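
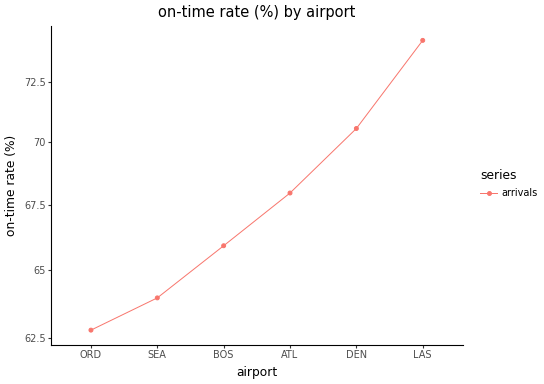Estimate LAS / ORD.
LAS ≈ 74, ORD ≈ 63; 74/63 ≈ 1.17.

≈ 1.17×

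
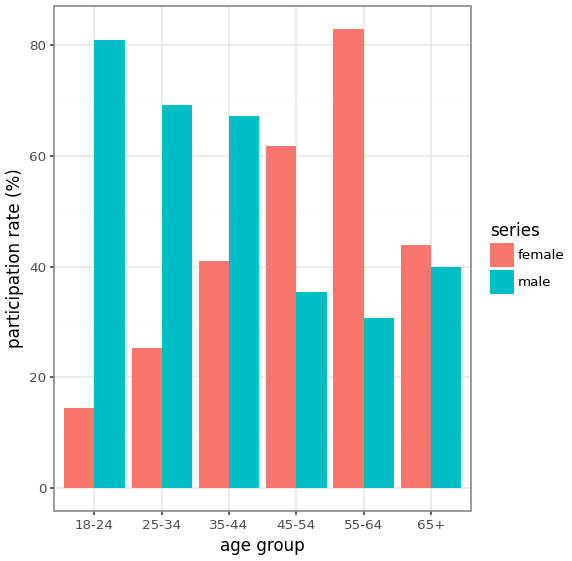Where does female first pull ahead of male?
45-54

35-44: female ≈ 40 vs male ≈ 70 (not yet); 45-54: female ≈ 60 vs male ≈ 40 (first crossover).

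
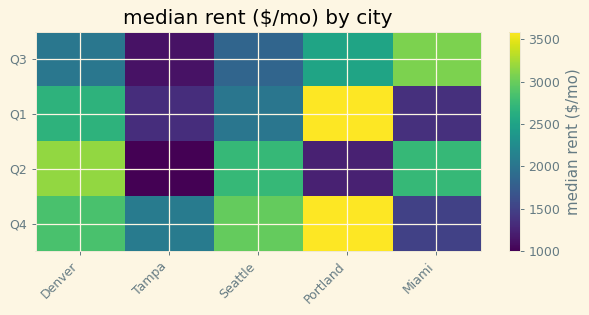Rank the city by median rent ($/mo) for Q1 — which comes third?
Top 4 for Q1: Portland ≈ 3500, Denver ≈ 2500, Seattle ≈ 2000, Miami ≈ 1500.

Seattle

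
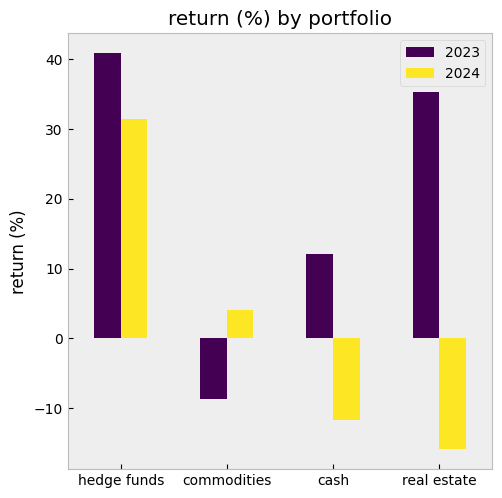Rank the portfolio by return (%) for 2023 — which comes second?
Top 3 for 2023: hedge funds ≈ 40, real estate ≈ 35, cash ≈ 10.

real estate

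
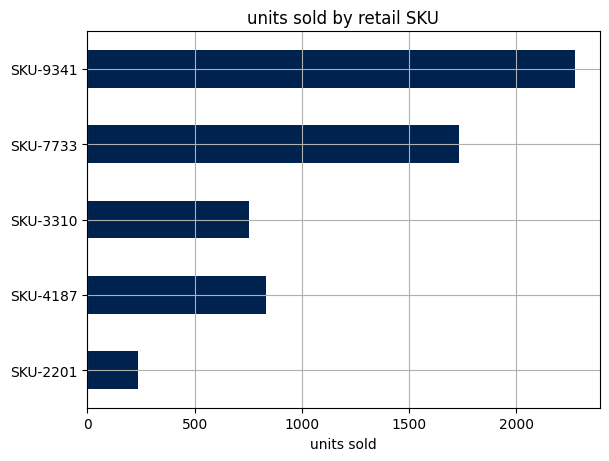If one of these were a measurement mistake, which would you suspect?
SKU-9341 ≈ 2200; the rest sit between ≈ 200 and ≈ 1800.

SKU-9341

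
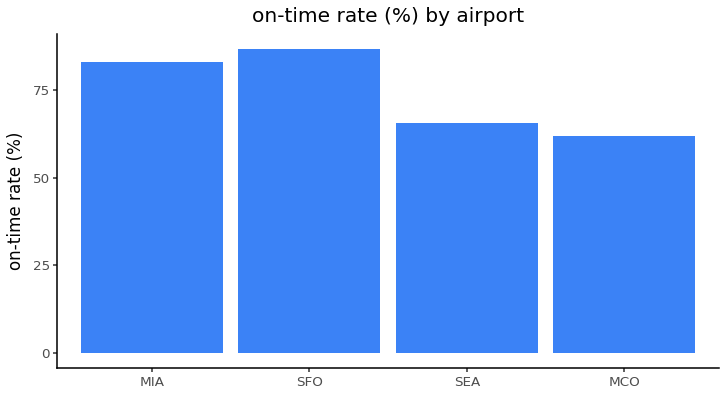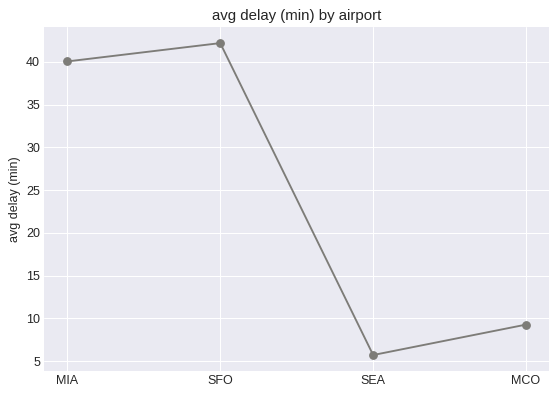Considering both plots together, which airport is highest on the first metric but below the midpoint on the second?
Chart 2 median avg delay (min) ≈ 25; below-median airports: SEA, MCO. Among those, SEA has the highest on-time rate (%) (≈ 70).

SEA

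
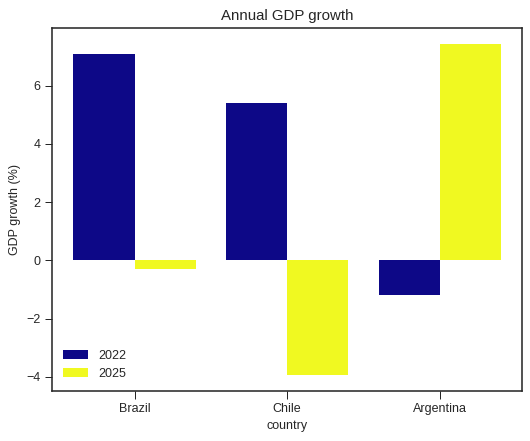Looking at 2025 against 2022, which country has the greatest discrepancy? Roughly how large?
Chile, ≈ 9 %

Chile: 2025 ≈ -4, 2022 ≈ 5 → gap ≈ 9. Next-largest (Argentina) is only ≈ 8.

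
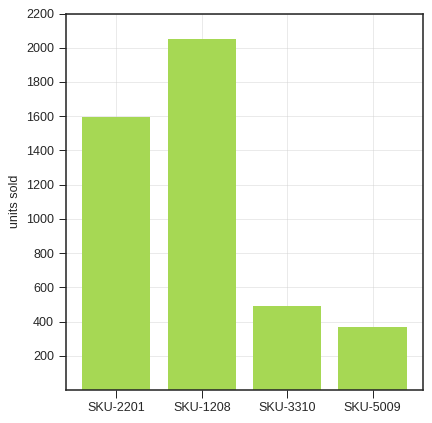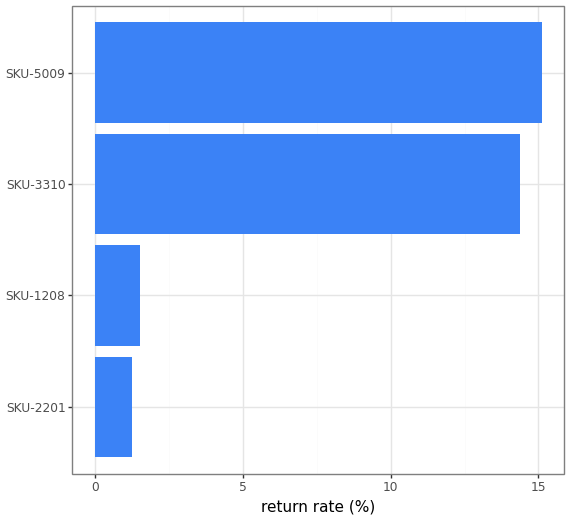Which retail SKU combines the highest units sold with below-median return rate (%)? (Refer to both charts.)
Chart 2 median return rate (%) ≈ 8; below-median retail SKUs: SKU-2201, SKU-1208. Among those, SKU-1208 has the highest units sold (≈ 2000).

SKU-1208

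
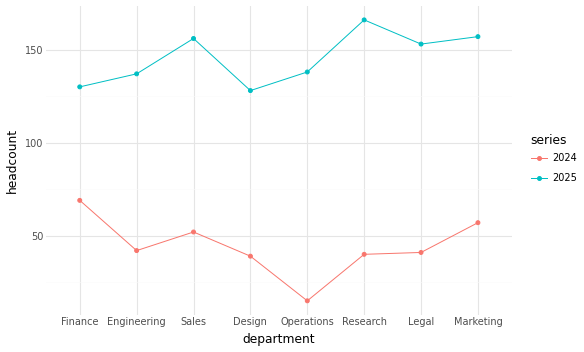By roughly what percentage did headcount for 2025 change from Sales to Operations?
Sales ≈ 160, Operations ≈ 140; (140 − 160) / 160 ≈ -12.5%.

≈ -12.5%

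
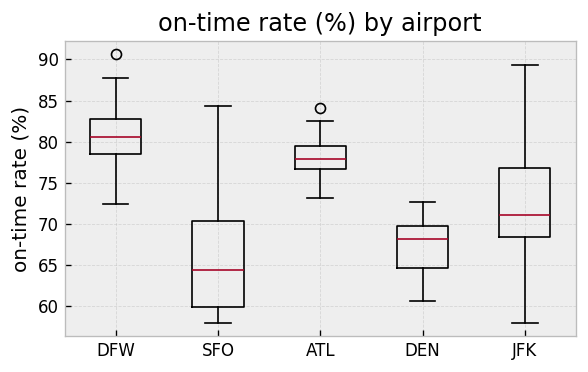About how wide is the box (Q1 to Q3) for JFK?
≈ 8

Q3 ≈ 76, Q1 ≈ 68; IQR ≈ 8.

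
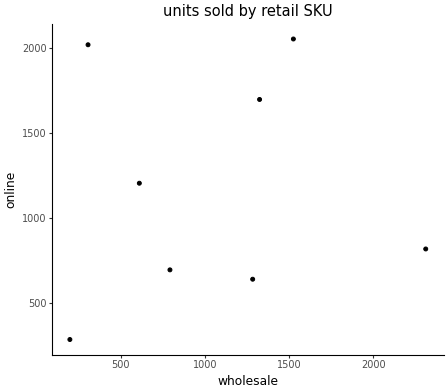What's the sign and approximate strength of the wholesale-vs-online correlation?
no clear correlation

Points are roughly uncorrelated; weak (|r| ≈ 0.1).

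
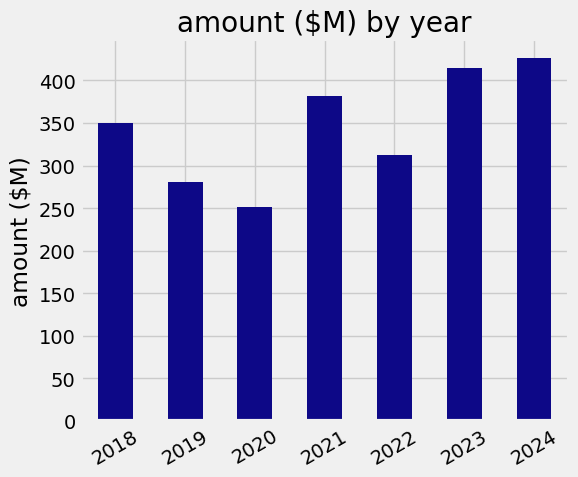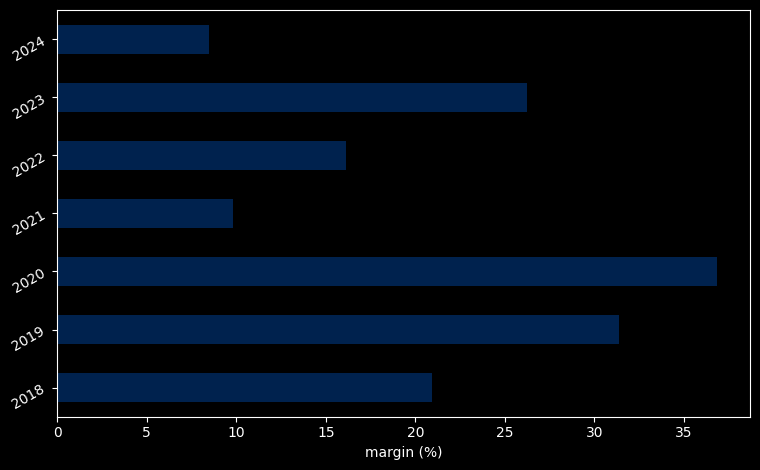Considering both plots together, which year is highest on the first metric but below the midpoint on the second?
Chart 2 median margin (%) ≈ 20; below-median years: 2021, 2022, 2024. Among those, 2024 has the highest amount ($M) (≈ 450).

2024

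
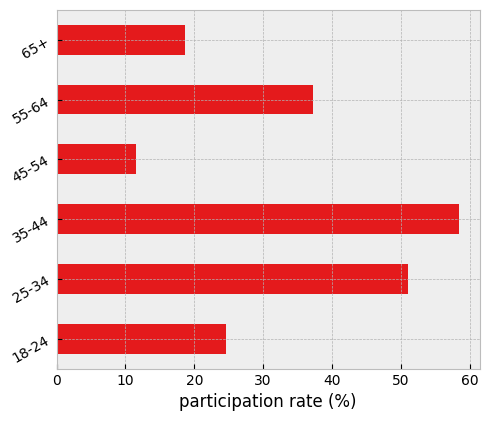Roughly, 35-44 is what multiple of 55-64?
35-44 ≈ 60, 55-64 ≈ 35; 60/35 ≈ 1.71.

≈ 1.71×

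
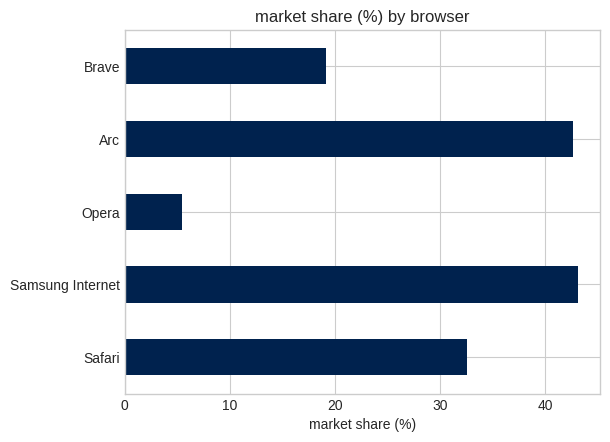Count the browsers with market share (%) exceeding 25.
Above 25: Safari, Samsung Internet, Arc.

3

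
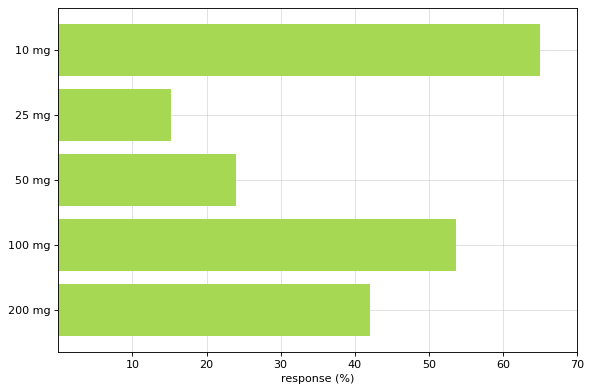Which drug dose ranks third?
200 mg

Top 4: 10 mg ≈ 70, 100 mg ≈ 50, 200 mg ≈ 40, 50 mg ≈ 20.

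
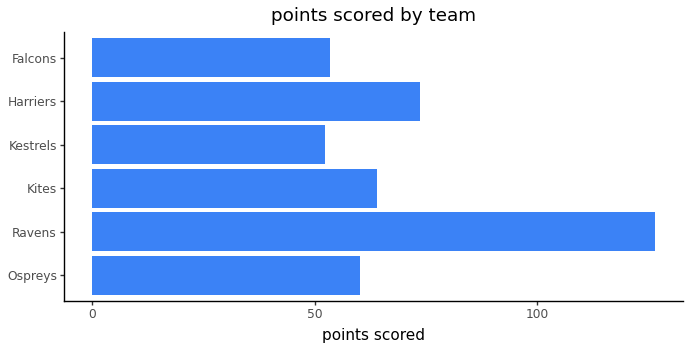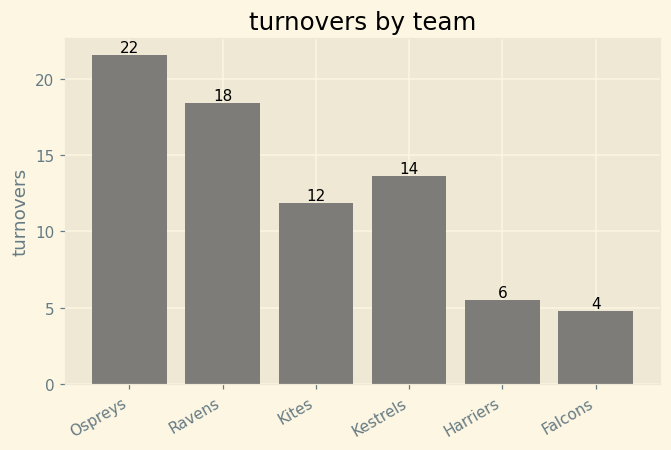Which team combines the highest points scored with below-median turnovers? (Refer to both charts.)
Chart 2 median turnovers ≈ 12; below-median teams: Kites, Harriers, Falcons. Among those, Harriers has the highest points scored (≈ 80).

Harriers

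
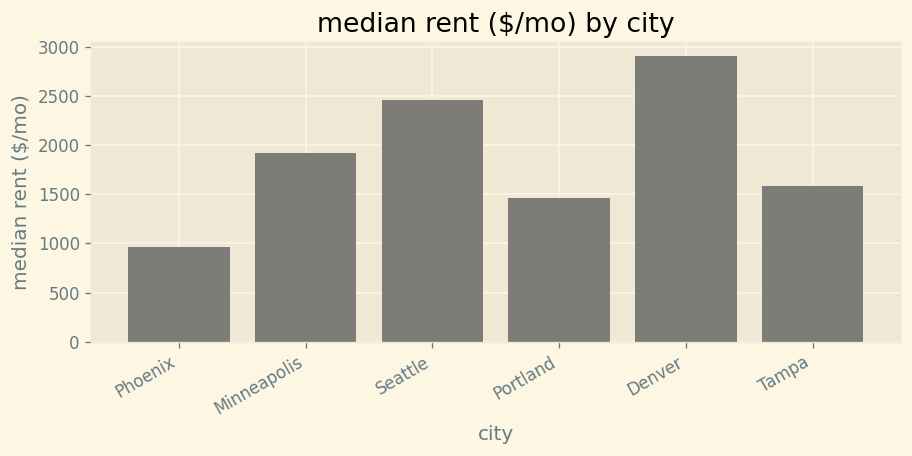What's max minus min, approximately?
Max Denver ≈ 3000, min Phoenix ≈ 1000; range ≈ 2000.

≈ 2000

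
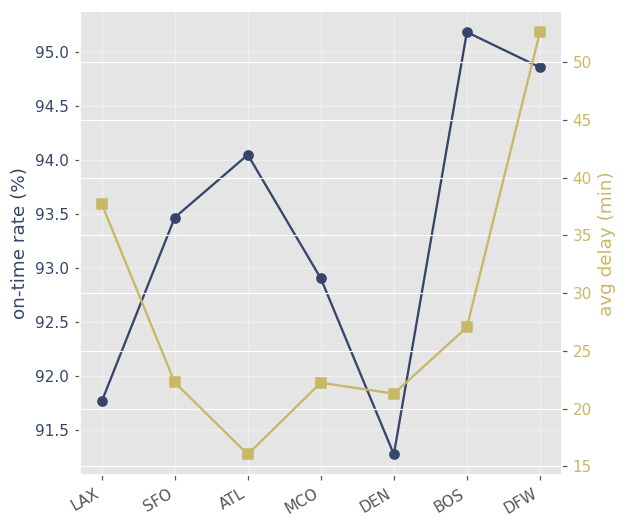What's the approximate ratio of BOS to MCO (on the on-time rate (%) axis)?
BOS ≈ 95.0, MCO ≈ 93.0; 95.0/93.0 ≈ 1.02.

≈ 1.02×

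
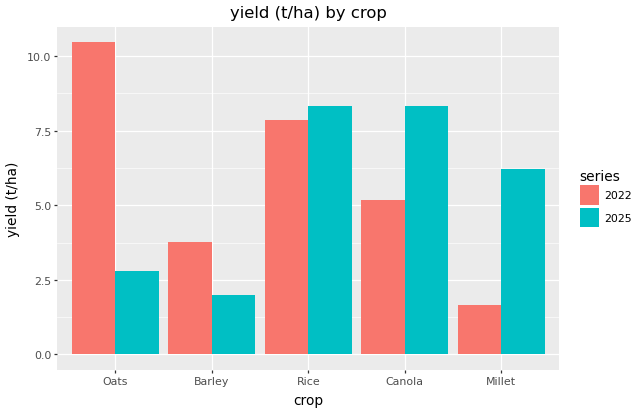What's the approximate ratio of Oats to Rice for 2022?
Oats ≈ 10, Rice ≈ 8; 10/8 ≈ 1.25.

≈ 1.25×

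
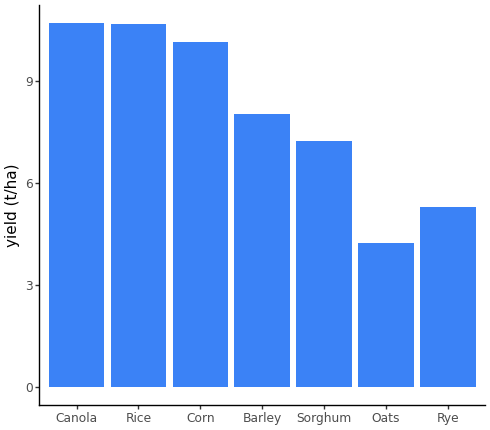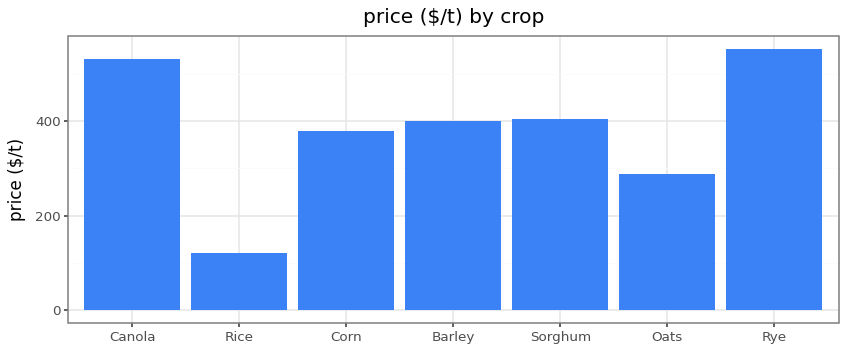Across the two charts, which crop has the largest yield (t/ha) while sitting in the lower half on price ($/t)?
Chart 2 median price ($/t) ≈ 400; below-median crops: Rice, Corn, Oats. Among those, Rice has the highest yield (t/ha) (≈ 11).

Rice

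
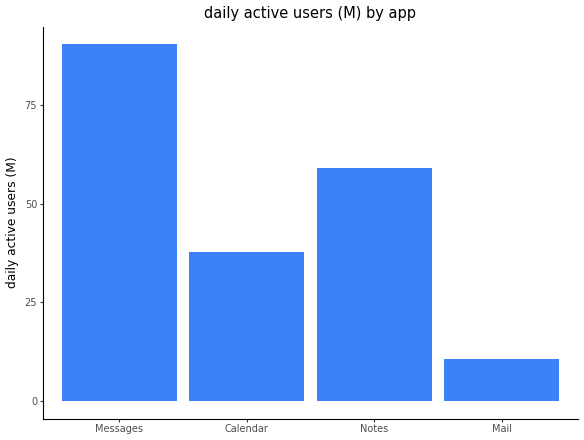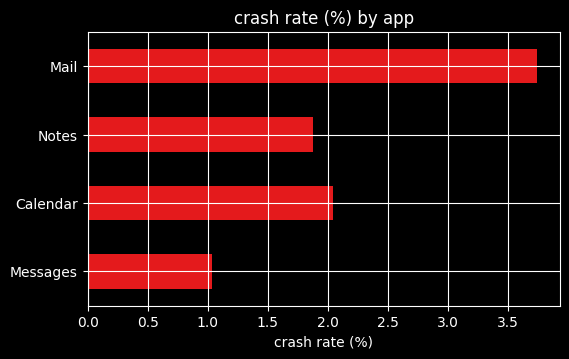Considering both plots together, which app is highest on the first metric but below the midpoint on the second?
Messages

Chart 2 median crash rate (%) ≈ 2; below-median apps: Messages, Notes. Among those, Messages has the highest daily active users (M) (≈ 90).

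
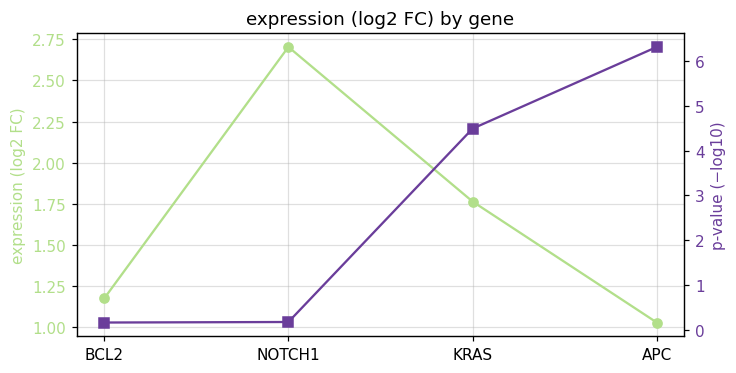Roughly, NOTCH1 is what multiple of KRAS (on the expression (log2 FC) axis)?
NOTCH1 ≈ 2.8, KRAS ≈ 1.8; 2.8/1.8 ≈ 1.56.

≈ 1.56×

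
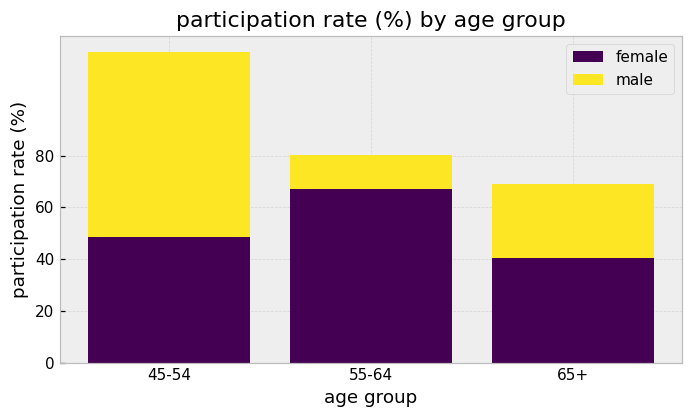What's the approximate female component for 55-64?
≈ 60

female top ≈ 60, bottom ≈ 0; segment ≈ 60.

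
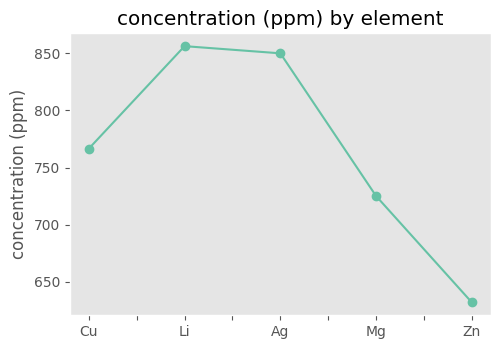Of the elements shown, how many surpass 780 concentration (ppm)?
Above 780: Li, Ag.

2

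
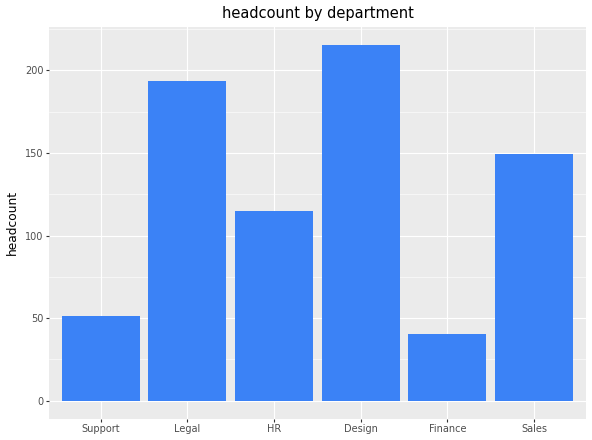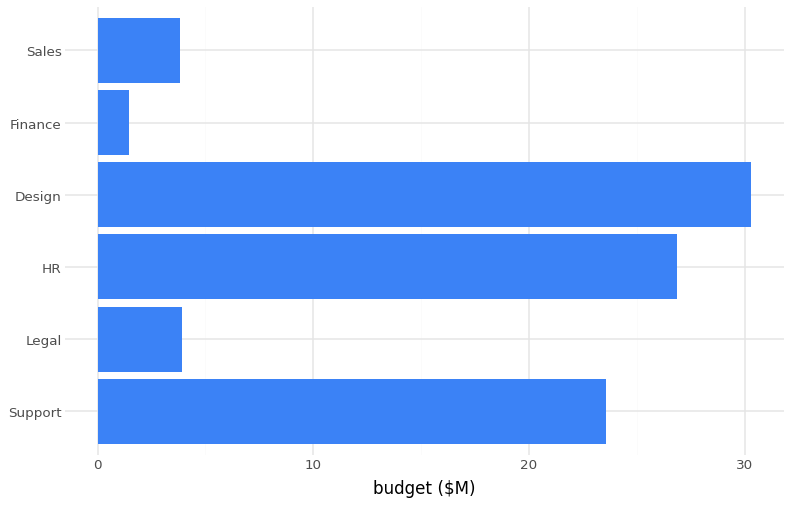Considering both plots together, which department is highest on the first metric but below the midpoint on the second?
Legal

Chart 2 median budget ($M) ≈ 15; below-median departments: Legal, Finance, Sales. Among those, Legal has the highest headcount (≈ 200).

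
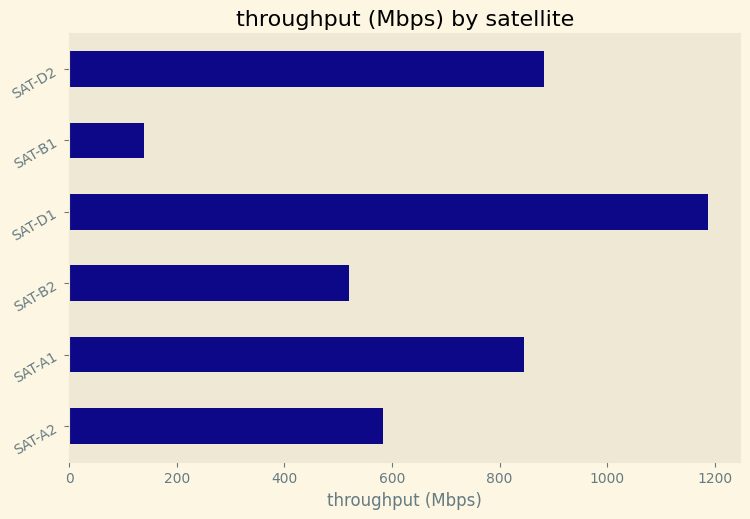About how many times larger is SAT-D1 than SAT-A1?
≈ 1.5×

SAT-D1 ≈ 1200, SAT-A1 ≈ 800; 1200/800 ≈ 1.5.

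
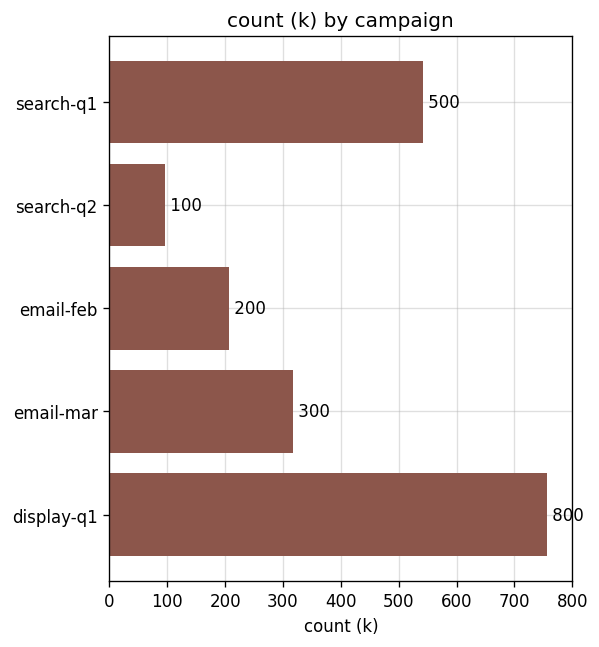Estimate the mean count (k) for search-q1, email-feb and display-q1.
≈ 500

(500 + 200 + 800) / 3 ≈ 500.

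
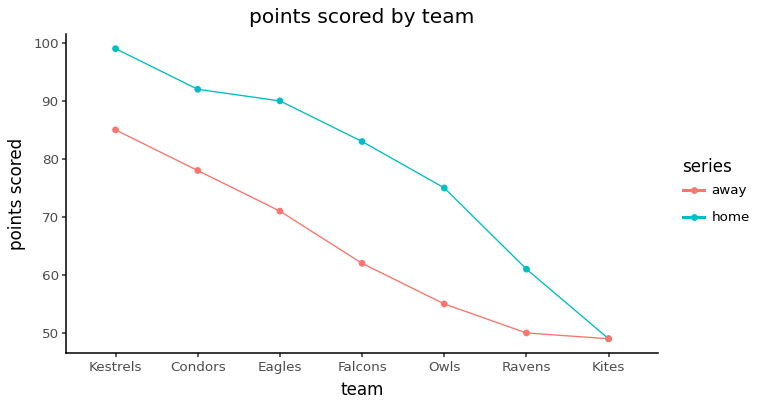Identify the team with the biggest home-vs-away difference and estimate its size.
Falcons, ≈ 25

Falcons: home ≈ 85, away ≈ 60 → gap ≈ 25. Next-largest (Owls) is only ≈ 20.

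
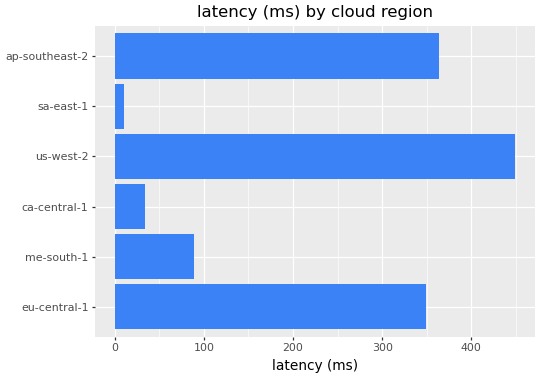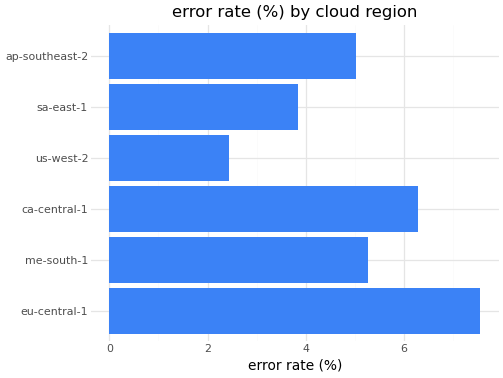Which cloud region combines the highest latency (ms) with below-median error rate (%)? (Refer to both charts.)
Chart 2 median error rate (%) ≈ 5; below-median cloud regions: us-west-2, sa-east-1, ap-southeast-2. Among those, us-west-2 has the highest latency (ms) (≈ 450).

us-west-2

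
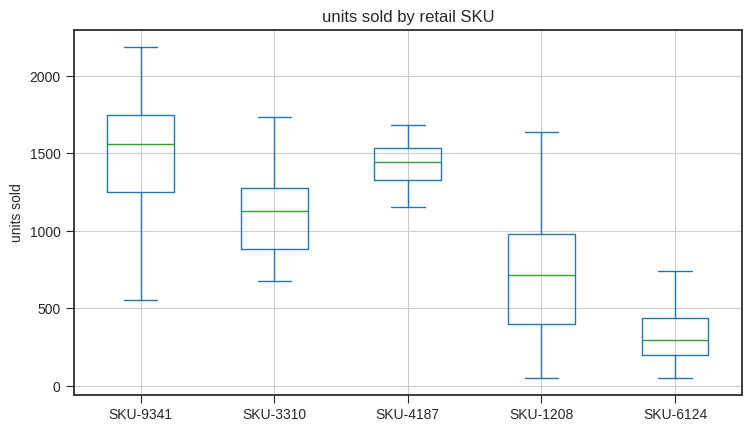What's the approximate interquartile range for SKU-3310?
≈ 400

Q3 ≈ 1300, Q1 ≈ 900; IQR ≈ 400.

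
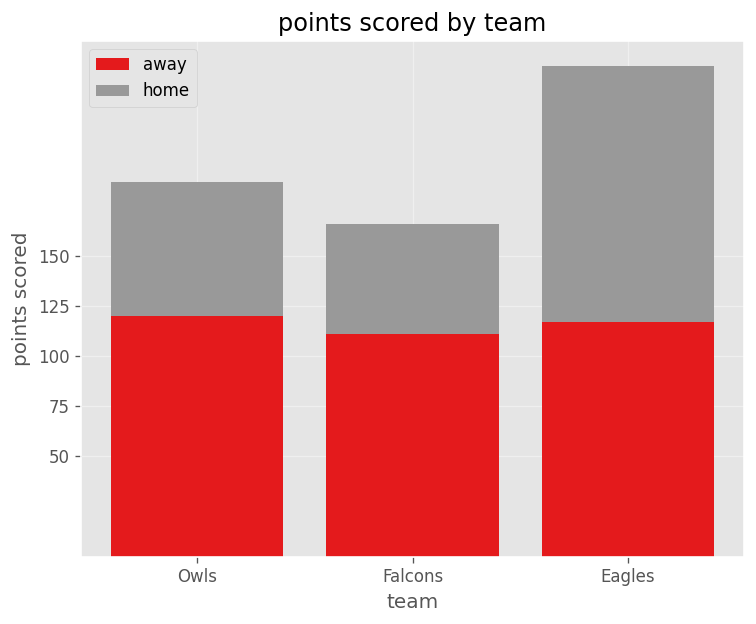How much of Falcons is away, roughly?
≈ 100

away top ≈ 100, bottom ≈ 0; segment ≈ 100.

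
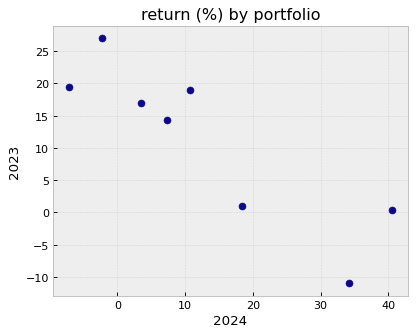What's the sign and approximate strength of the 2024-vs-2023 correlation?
Points are negatively correlated; strong (|r| ≈ 0.9).

negative, strong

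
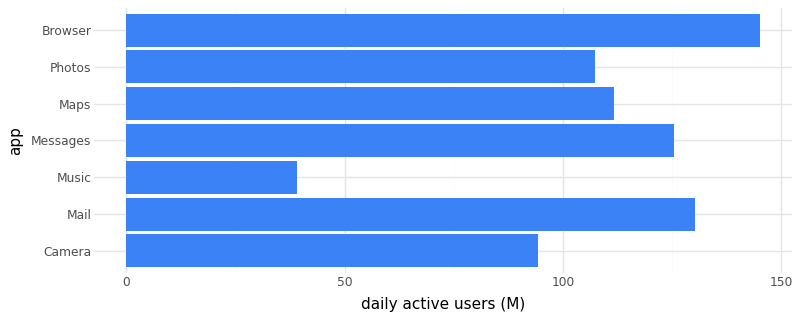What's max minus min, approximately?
Max Browser ≈ 140, min Music ≈ 40; range ≈ 100.

≈ 100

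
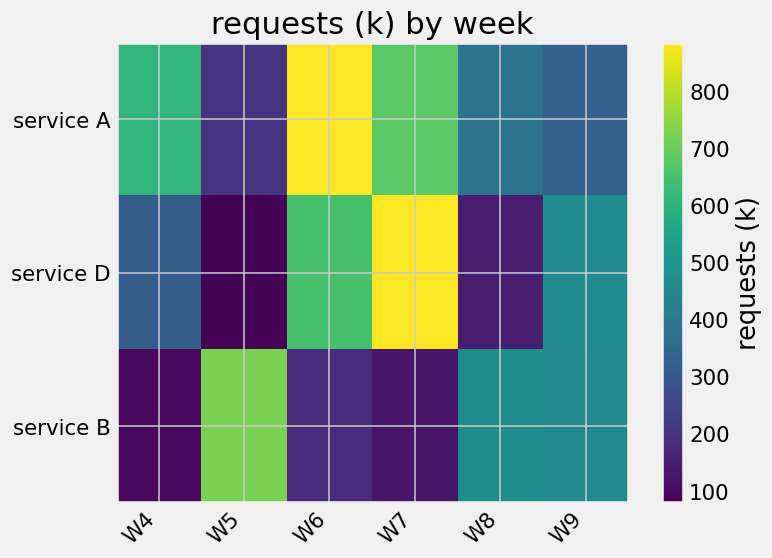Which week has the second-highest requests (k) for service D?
Top 3 for service D: W7 ≈ 900, W6 ≈ 700, W9 ≈ 500.

W6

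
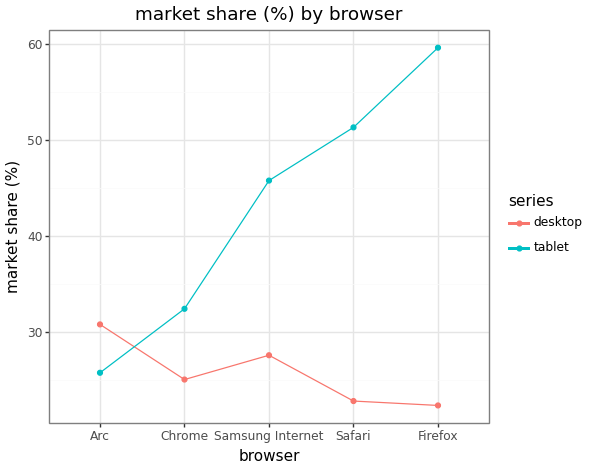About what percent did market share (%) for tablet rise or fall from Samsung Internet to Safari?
Samsung Internet ≈ 45, Safari ≈ 50; (50 − 45) / 45 ≈ +11.1%.

≈ +11.1%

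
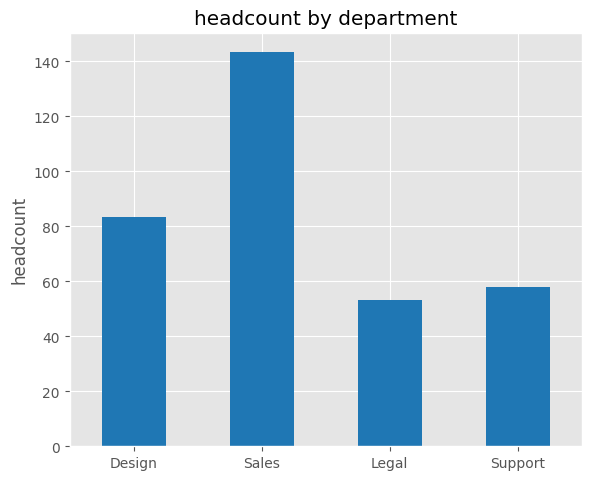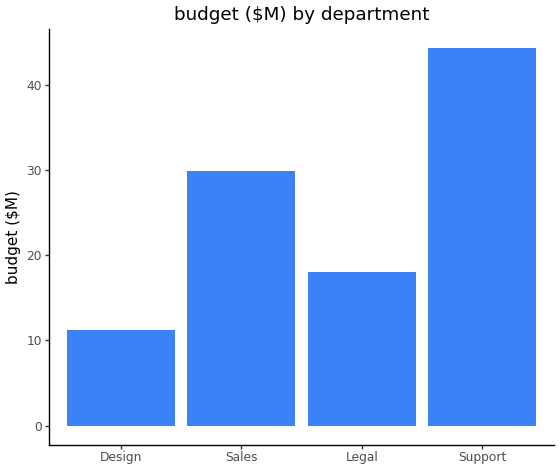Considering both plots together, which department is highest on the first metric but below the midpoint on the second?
Design

Chart 2 median budget ($M) ≈ 25; below-median departments: Design, Legal. Among those, Design has the highest headcount (≈ 80).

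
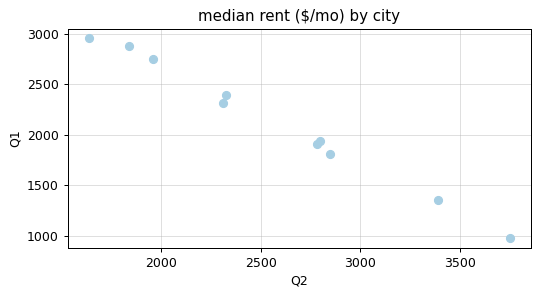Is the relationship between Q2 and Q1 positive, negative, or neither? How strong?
negative, strong

Points are negatively correlated; strong (|r| ≈ 1.0).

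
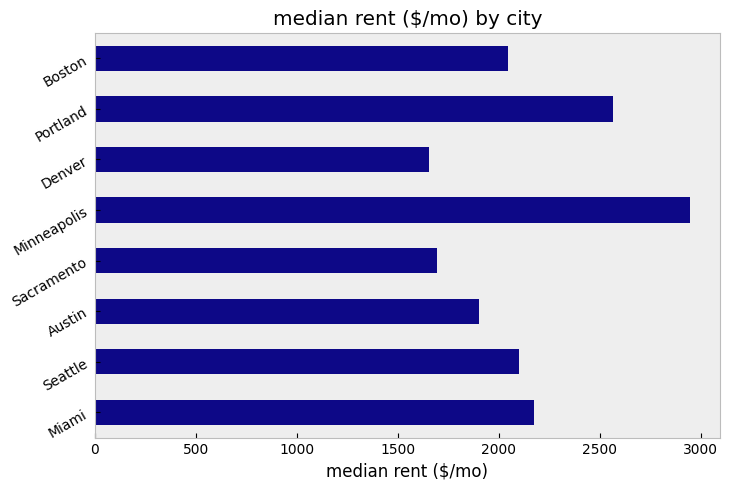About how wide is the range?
Max Minneapolis ≈ 3000, min Denver ≈ 1500; range ≈ 1500.

≈ 1500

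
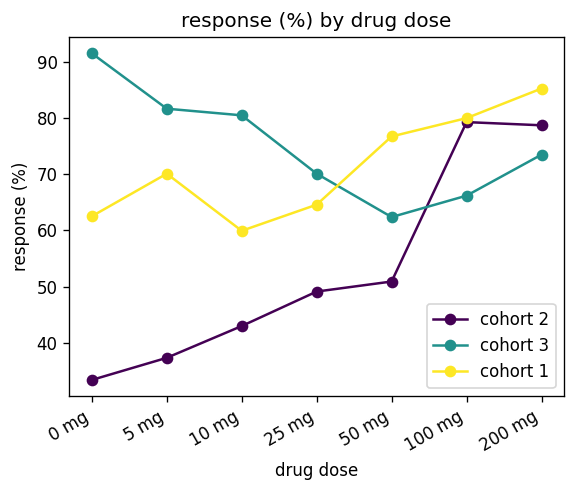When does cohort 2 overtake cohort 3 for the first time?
100 mg

50 mg: cohort 2 ≈ 50 vs cohort 3 ≈ 60 (not yet); 100 mg: cohort 2 ≈ 80 vs cohort 3 ≈ 65 (first crossover).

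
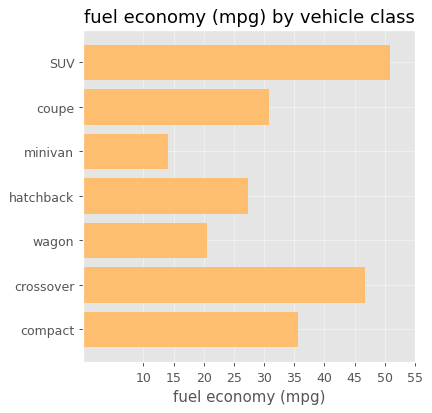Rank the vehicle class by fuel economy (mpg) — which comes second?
crossover

Top 3: SUV ≈ 50, crossover ≈ 45, compact ≈ 35.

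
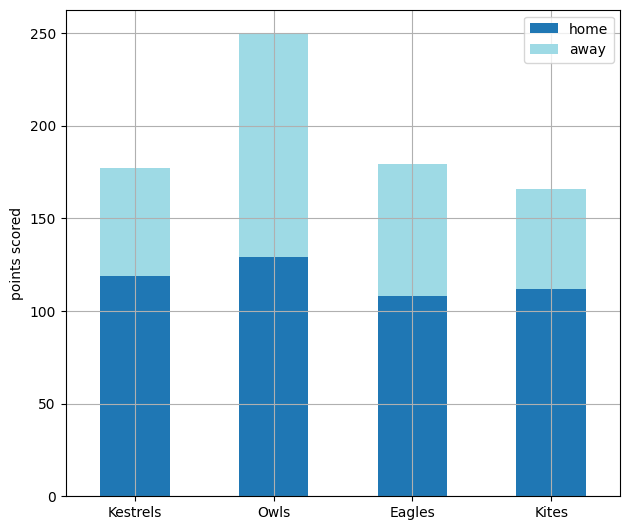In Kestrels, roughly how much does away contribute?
≈ 50

away top ≈ 175, bottom ≈ 125; segment ≈ 50.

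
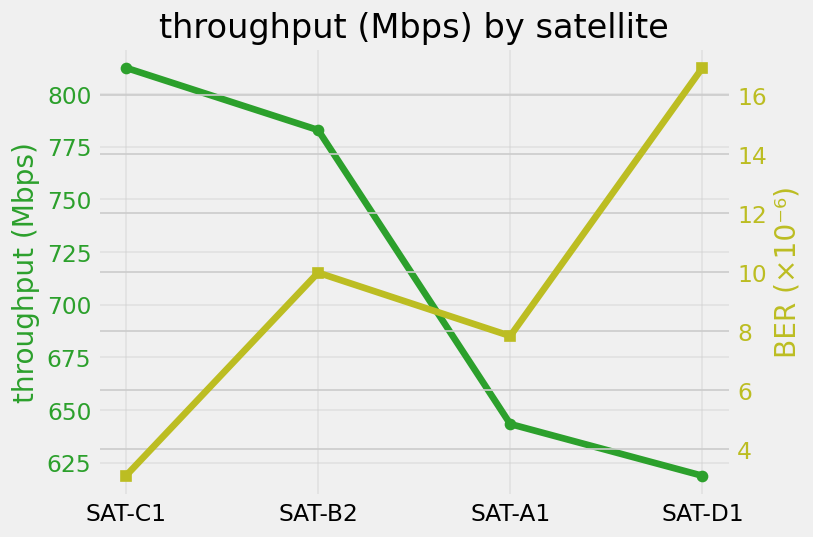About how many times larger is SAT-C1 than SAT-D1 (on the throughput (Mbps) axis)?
SAT-C1 ≈ 820, SAT-D1 ≈ 620; 820/620 ≈ 1.32.

≈ 1.32×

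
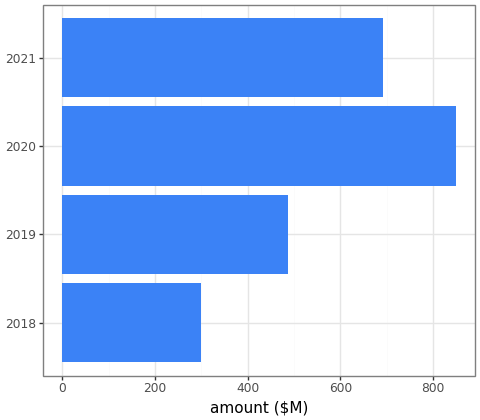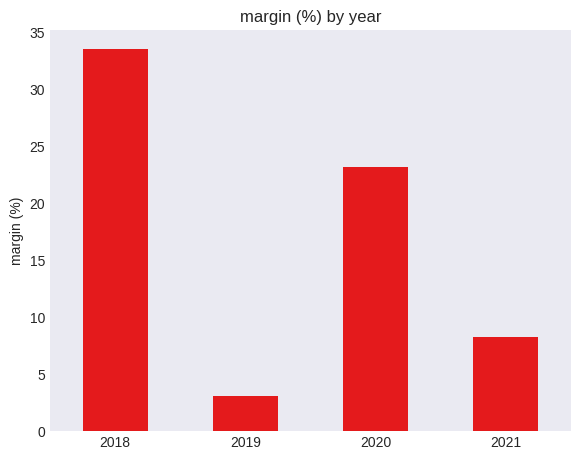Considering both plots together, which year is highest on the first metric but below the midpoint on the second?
2021

Chart 2 median margin (%) ≈ 15; below-median years: 2019, 2021. Among those, 2021 has the highest amount ($M) (≈ 700).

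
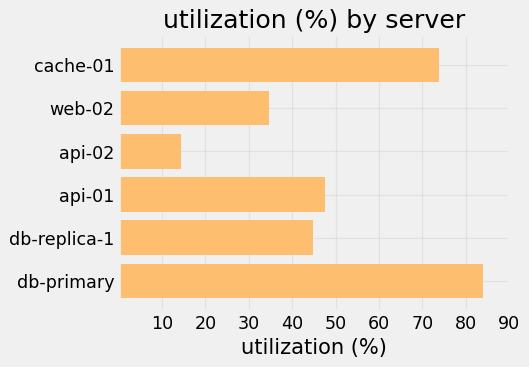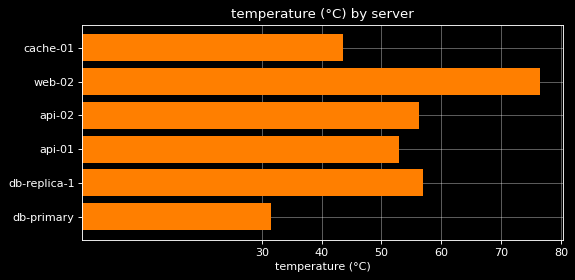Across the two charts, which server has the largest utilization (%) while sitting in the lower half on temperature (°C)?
Chart 2 median temperature (°C) ≈ 50; below-median servers: cache-01, api-01, db-primary. Among those, db-primary has the highest utilization (%) (≈ 80).

db-primary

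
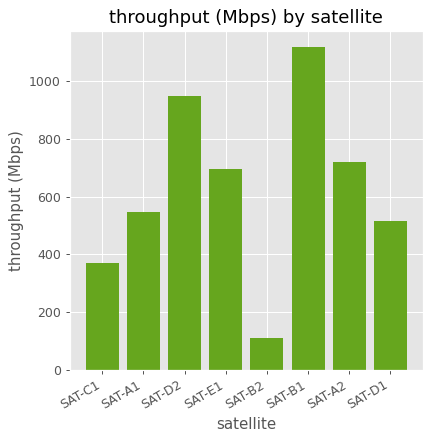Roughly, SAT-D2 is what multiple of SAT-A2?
≈ 1.43×

SAT-D2 ≈ 1000, SAT-A2 ≈ 700; 1000/700 ≈ 1.43.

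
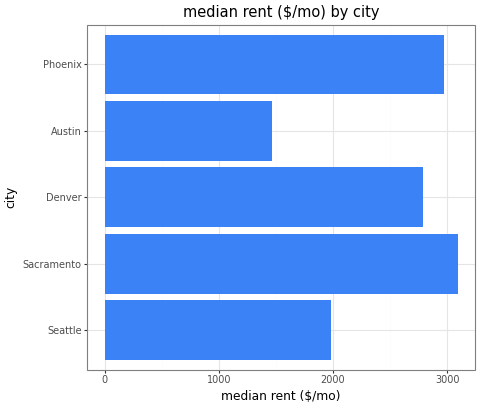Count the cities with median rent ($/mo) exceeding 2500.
3

Above 2500: Sacramento, Denver, Phoenix.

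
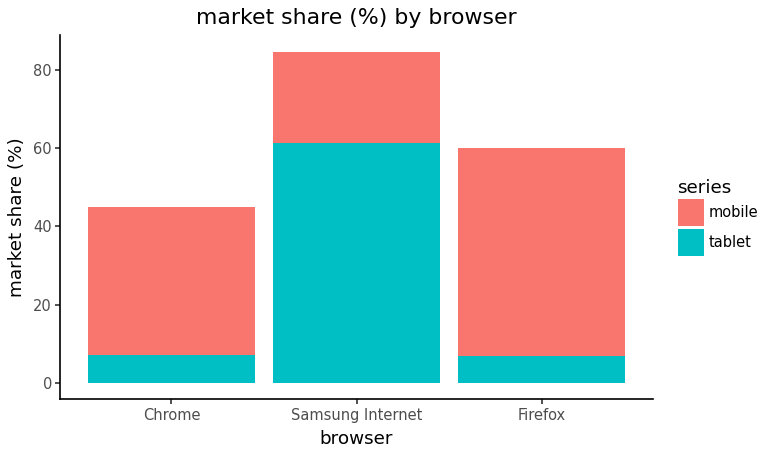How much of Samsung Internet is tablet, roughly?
≈ 60

tablet top ≈ 60, bottom ≈ 0; segment ≈ 60.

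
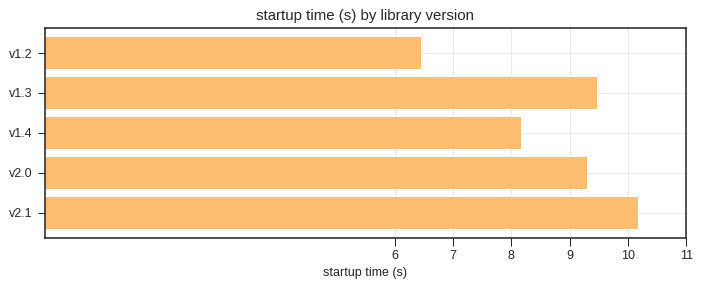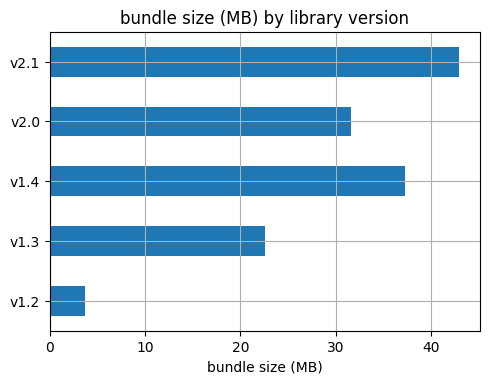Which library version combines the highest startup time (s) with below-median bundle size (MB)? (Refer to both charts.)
Chart 2 median bundle size (MB) ≈ 30; below-median library versions: v1.2, v1.3. Among those, v1.3 has the highest startup time (s) (≈ 9).

v1.3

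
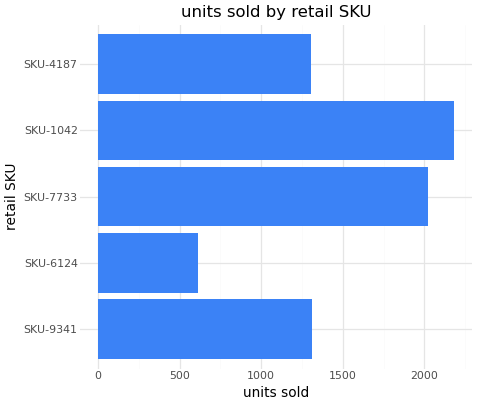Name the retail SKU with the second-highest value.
Top 3: SKU-1042 ≈ 2200, SKU-7733 ≈ 2000, SKU-9341 ≈ 1400.

SKU-7733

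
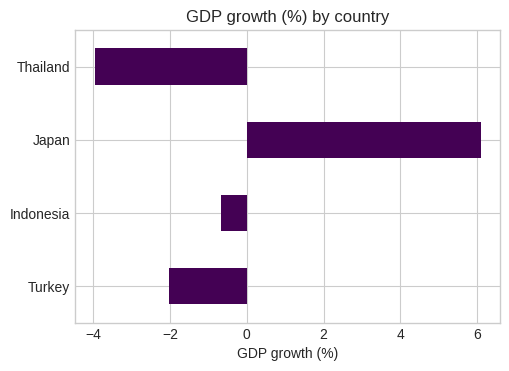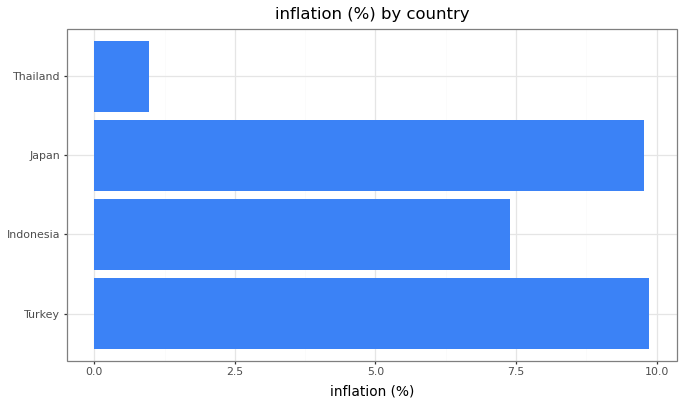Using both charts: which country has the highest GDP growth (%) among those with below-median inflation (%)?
Indonesia

Chart 2 median inflation (%) ≈ 9; below-median countries: Indonesia, Thailand. Among those, Indonesia has the highest GDP growth (%) (≈ -1).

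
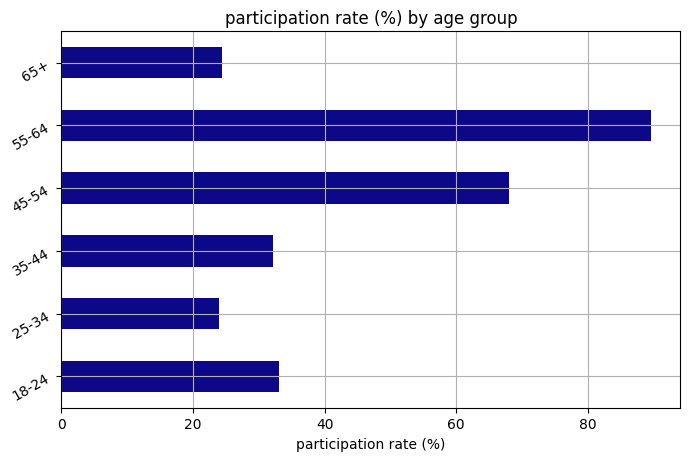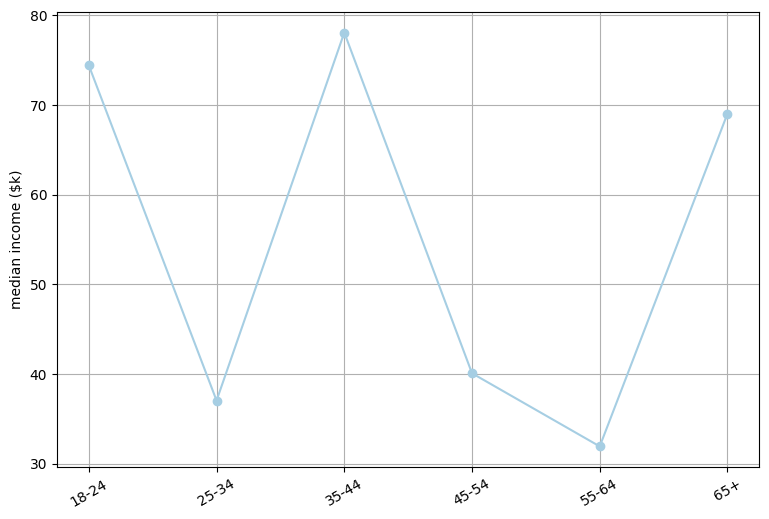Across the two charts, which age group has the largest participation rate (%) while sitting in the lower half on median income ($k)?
55-64

Chart 2 median median income ($k) ≈ 50; below-median age groups: 25-34, 45-54, 55-64. Among those, 55-64 has the highest participation rate (%) (≈ 90).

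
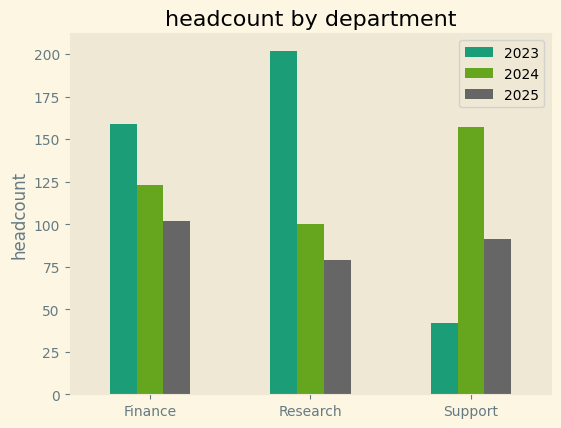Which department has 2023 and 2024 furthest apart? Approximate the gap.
Support, ≈ 120

Support: 2023 ≈ 40, 2024 ≈ 160 → gap ≈ 120. Next-largest (Research) is only ≈ 100.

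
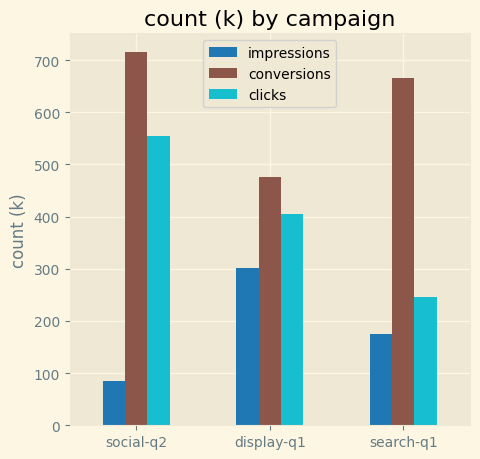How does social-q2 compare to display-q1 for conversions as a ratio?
social-q2 ≈ 700, display-q1 ≈ 500; 700/500 ≈ 1.4.

≈ 1.4×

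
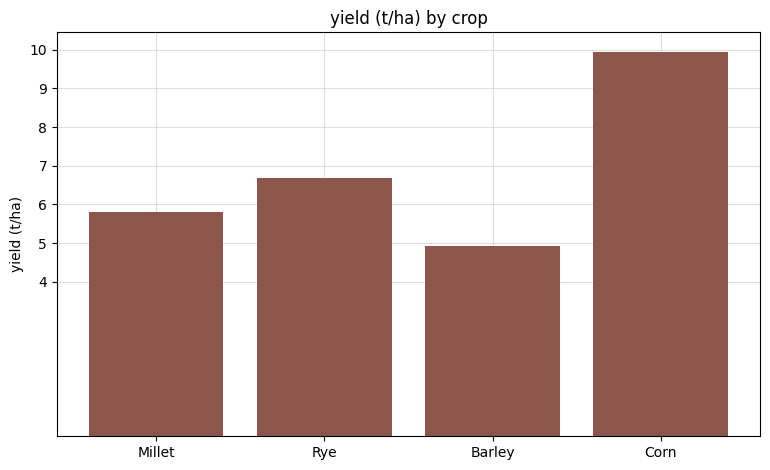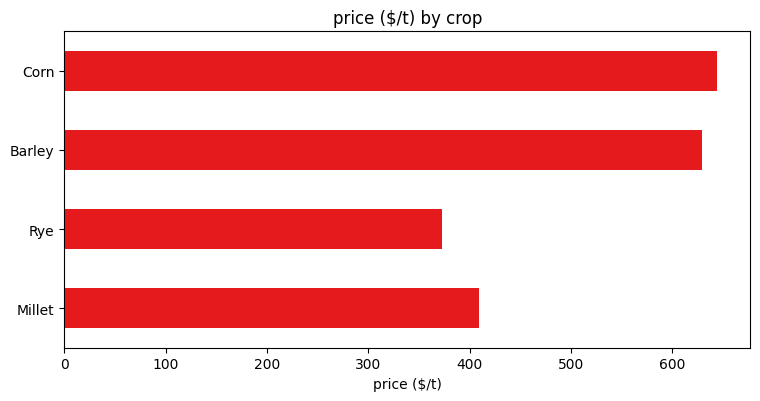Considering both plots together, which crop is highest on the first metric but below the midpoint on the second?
Rye

Chart 2 median price ($/t) ≈ 500; below-median crops: Millet, Rye. Among those, Rye has the highest yield (t/ha) (≈ 7).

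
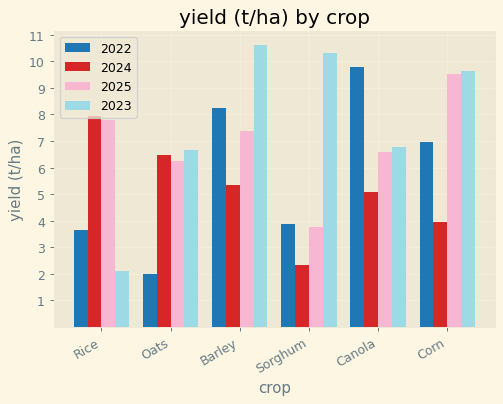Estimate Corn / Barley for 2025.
≈ 1.43×

Corn ≈ 10, Barley ≈ 7; 10/7 ≈ 1.43.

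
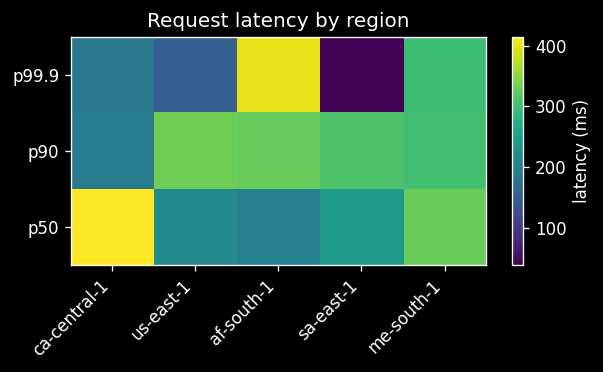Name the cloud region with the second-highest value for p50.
Top 3 for p50: ca-central-1 ≈ 400, me-south-1 ≈ 350, sa-east-1 ≈ 250.

me-south-1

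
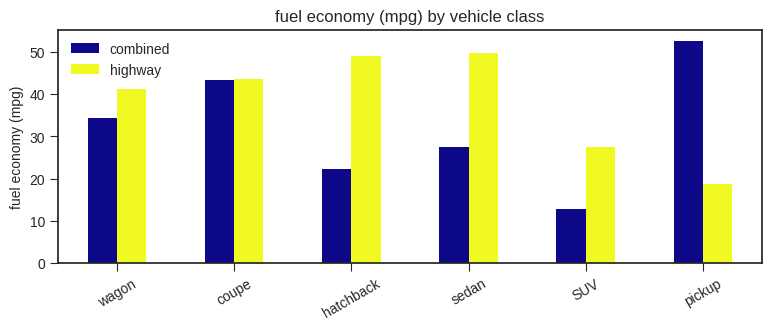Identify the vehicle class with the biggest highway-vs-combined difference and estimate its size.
pickup: highway ≈ 20, combined ≈ 55 → gap ≈ 35. Next-largest (hatchback) is only ≈ 30.

pickup, ≈ 35 mpg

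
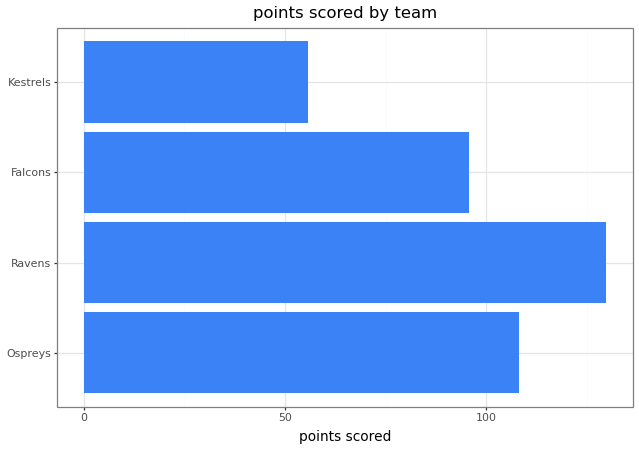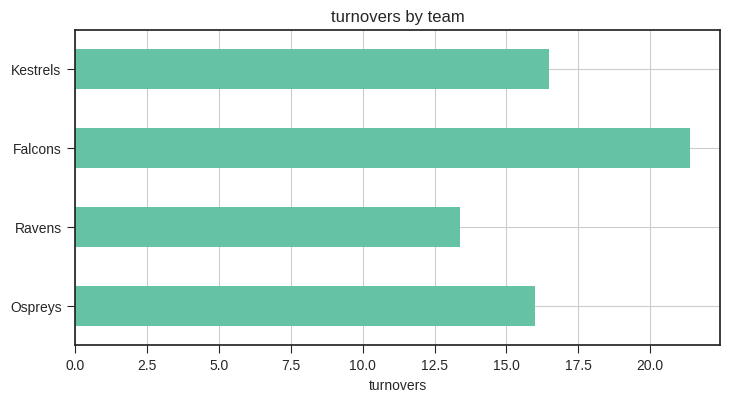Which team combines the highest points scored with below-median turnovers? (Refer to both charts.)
Ravens

Chart 2 median turnovers ≈ 16; below-median teams: Ospreys, Ravens. Among those, Ravens has the highest points scored (≈ 120).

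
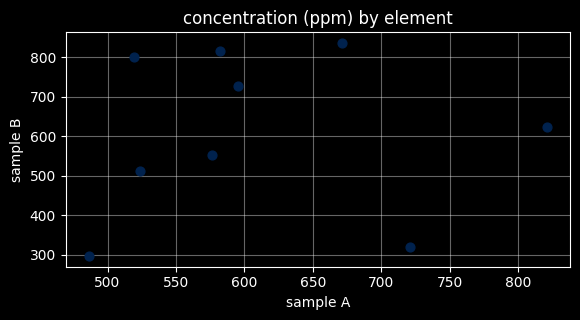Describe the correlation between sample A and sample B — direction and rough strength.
no clear correlation

Points are roughly uncorrelated; weak (|r| ≈ 0.0).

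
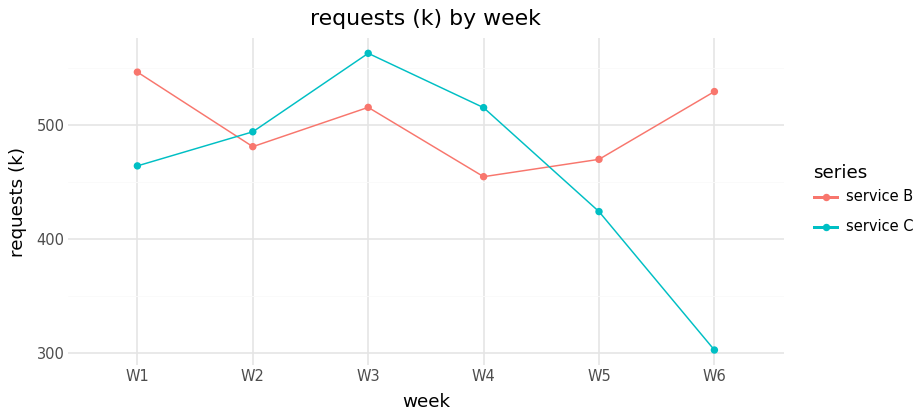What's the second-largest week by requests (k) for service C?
Top 3 for service C: W3 ≈ 575, W4 ≈ 525, W2 ≈ 500.

W4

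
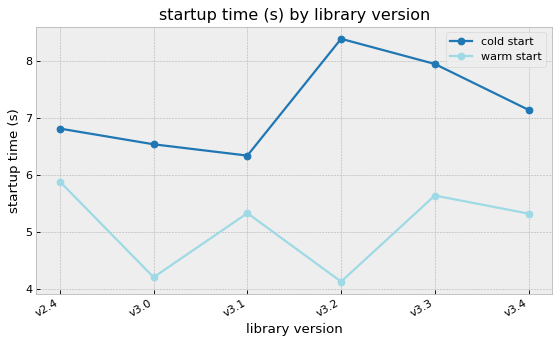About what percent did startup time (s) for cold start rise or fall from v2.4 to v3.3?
v2.4 ≈ 7.0, v3.3 ≈ 8.0; (8.0 − 7.0) / 7.0 ≈ +14.3%.

≈ +14.3%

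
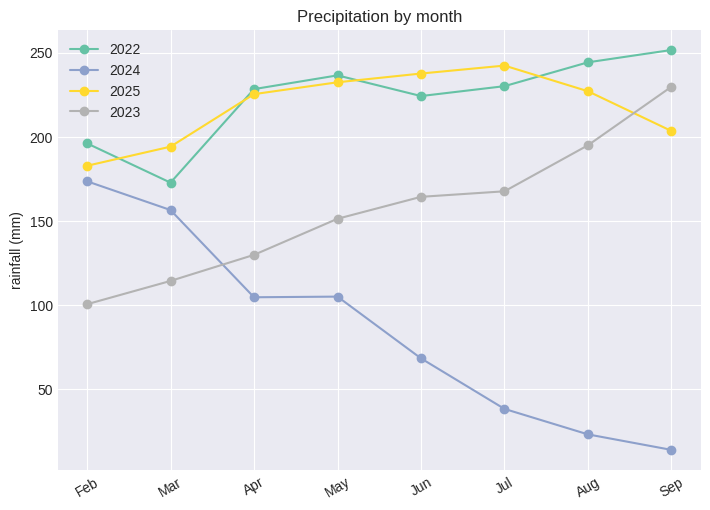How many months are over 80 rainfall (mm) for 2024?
Above 80: Feb, Mar, Apr, May.

4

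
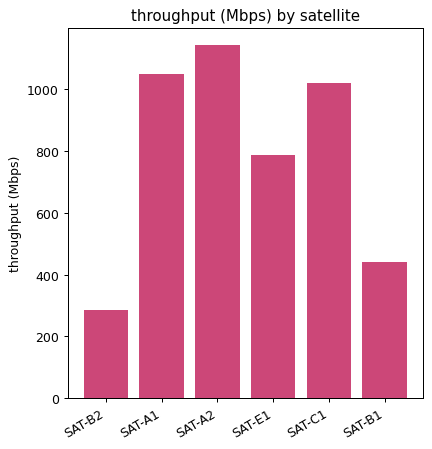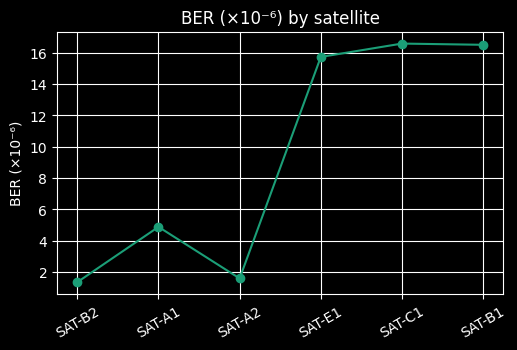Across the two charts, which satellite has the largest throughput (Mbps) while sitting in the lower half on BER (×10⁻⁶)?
SAT-A2

Chart 2 median BER (×10⁻⁶) ≈ 10; below-median satellites: SAT-B2, SAT-A1, SAT-A2. Among those, SAT-A2 has the highest throughput (Mbps) (≈ 1200).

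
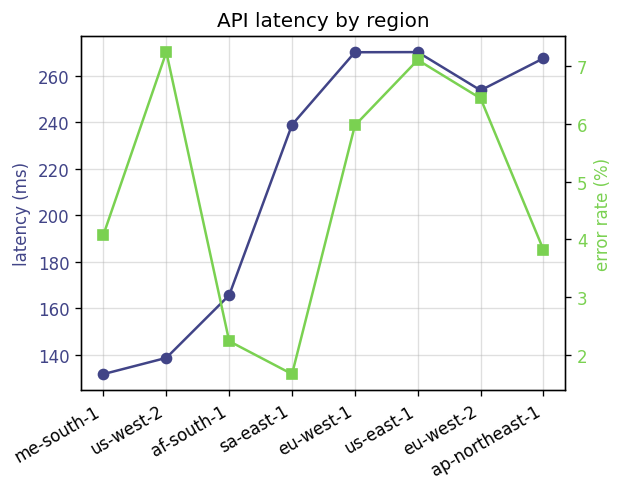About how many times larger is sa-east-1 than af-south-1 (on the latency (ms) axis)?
sa-east-1 ≈ 240, af-south-1 ≈ 160; 240/160 ≈ 1.5.

≈ 1.5×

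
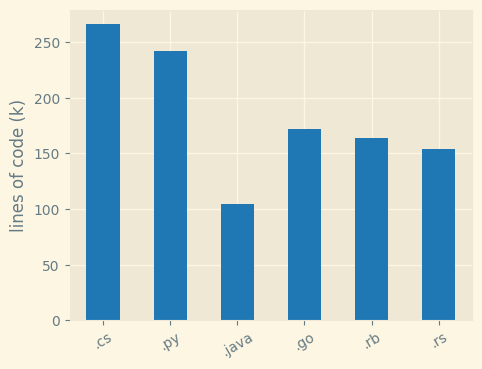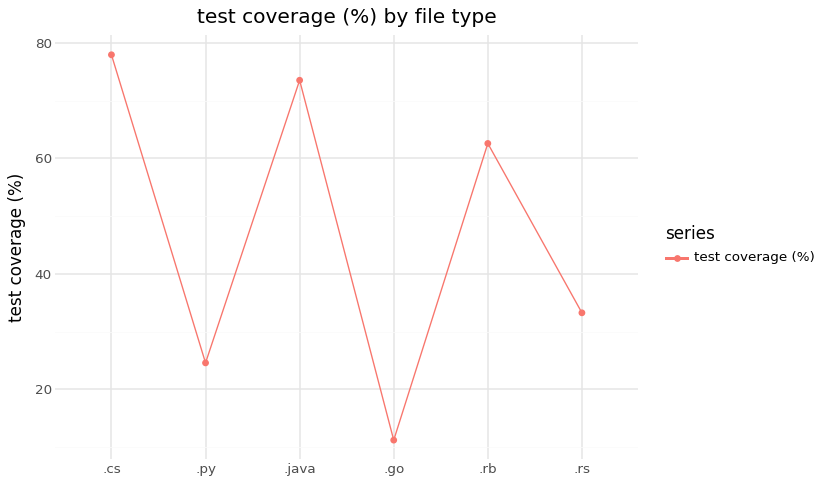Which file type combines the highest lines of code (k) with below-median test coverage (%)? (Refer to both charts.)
Chart 2 median test coverage (%) ≈ 50; below-median file types: .py, .go, .rs. Among those, .py has the highest lines of code (k) (≈ 250).

.py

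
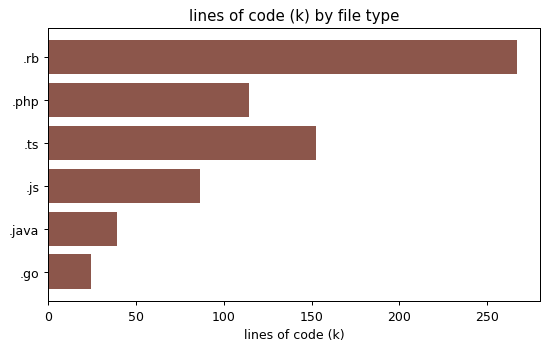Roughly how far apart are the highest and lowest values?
Max .rb ≈ 275, min .go ≈ 25; range ≈ 250.

≈ 250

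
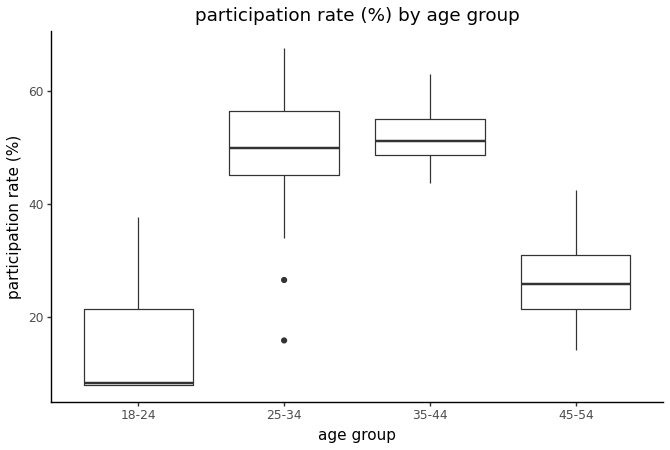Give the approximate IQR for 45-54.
Q3 ≈ 30, Q1 ≈ 20; IQR ≈ 10.

≈ 10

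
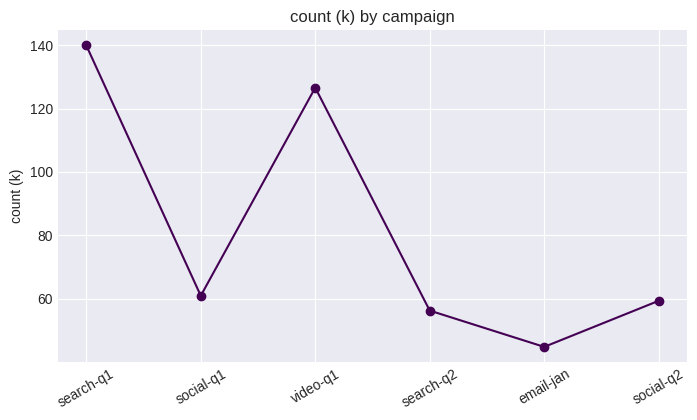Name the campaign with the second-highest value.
video-q1

Top 3: search-q1 ≈ 140, video-q1 ≈ 130, social-q1 ≈ 60.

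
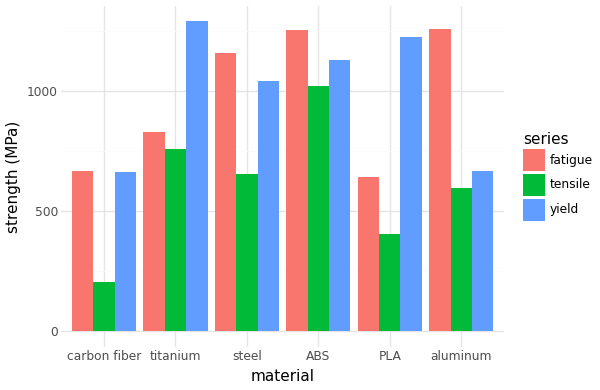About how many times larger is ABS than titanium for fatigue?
≈ 1.5×

ABS ≈ 1200, titanium ≈ 800; 1200/800 ≈ 1.5.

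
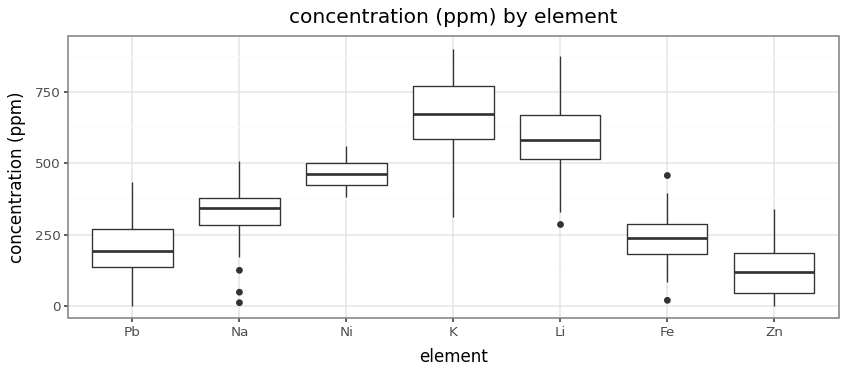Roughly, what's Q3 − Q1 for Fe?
Q3 ≈ 300, Q1 ≈ 200; IQR ≈ 100.

≈ 100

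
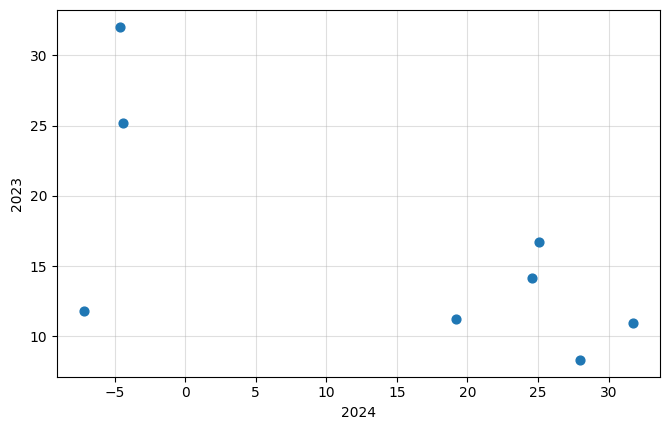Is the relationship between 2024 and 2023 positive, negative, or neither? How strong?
Points are negatively correlated; moderate (|r| ≈ 0.6).

negative, moderate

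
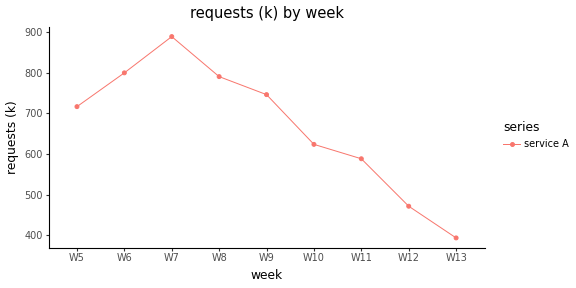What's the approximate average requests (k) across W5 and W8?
≈ 750

(700 + 800) / 2 ≈ 750.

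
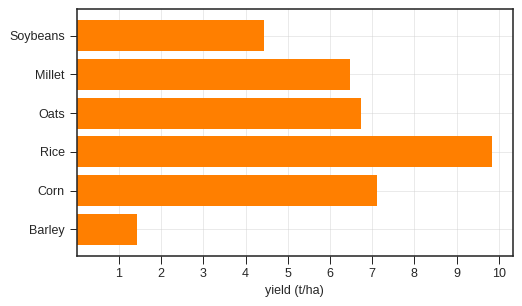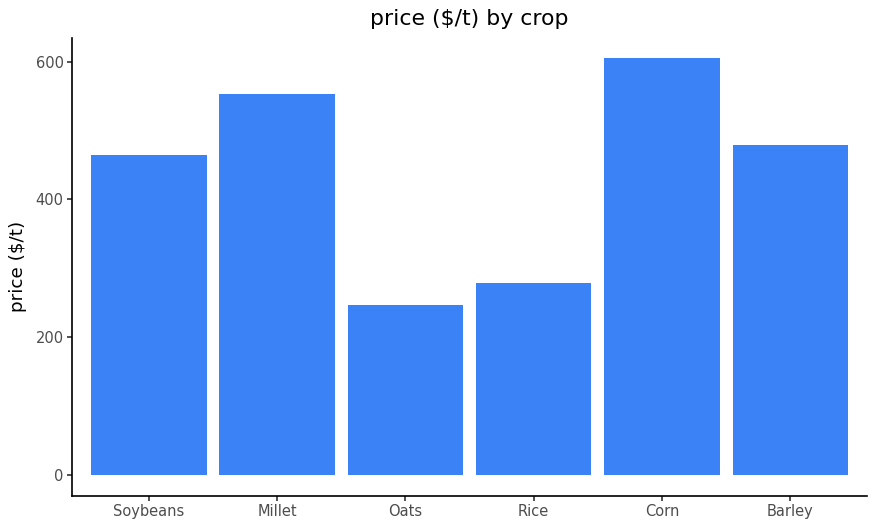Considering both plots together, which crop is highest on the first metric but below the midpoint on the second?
Rice

Chart 2 median price ($/t) ≈ 500; below-median crops: Soybeans, Oats, Rice. Among those, Rice has the highest yield (t/ha) (≈ 10).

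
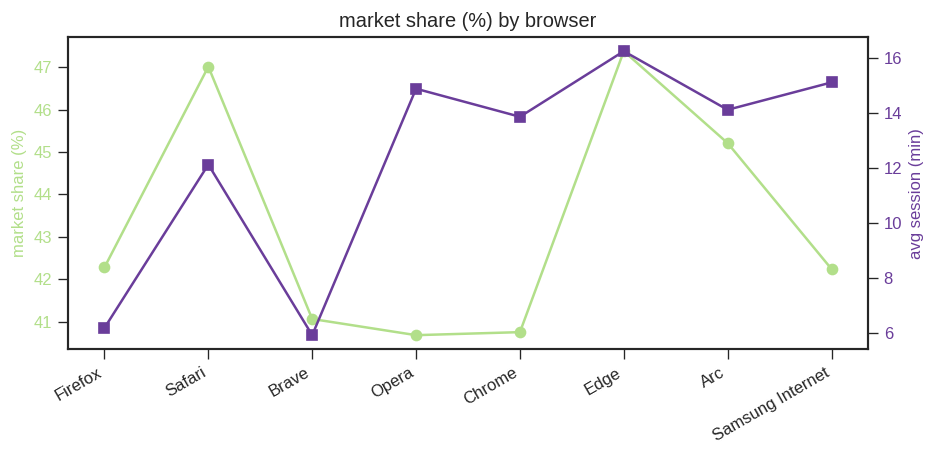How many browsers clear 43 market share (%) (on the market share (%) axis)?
3

Above 43: Safari, Edge, Arc.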